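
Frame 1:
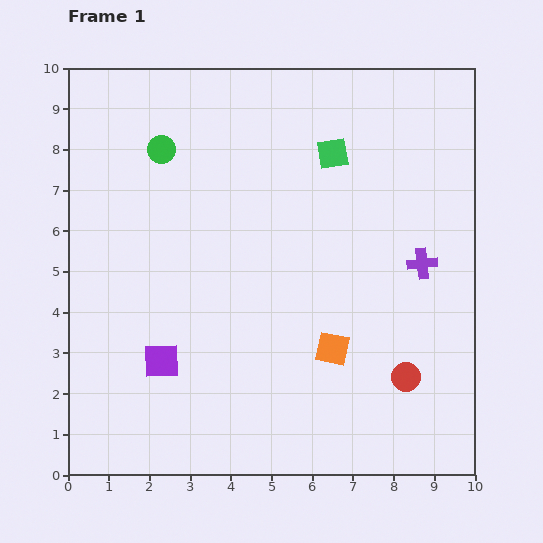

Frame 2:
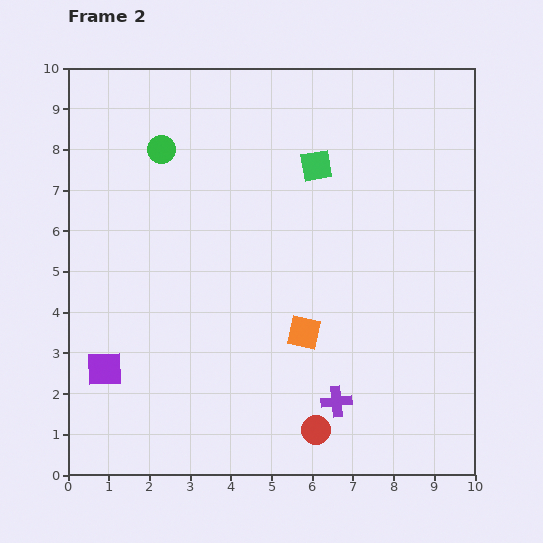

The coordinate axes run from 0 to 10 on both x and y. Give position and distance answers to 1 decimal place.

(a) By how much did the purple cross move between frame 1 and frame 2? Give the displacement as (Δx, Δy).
(-2.1, -3.4)

The purple cross was at (8.7, 5.2) in frame 1 and (6.6, 1.8) in frame 2.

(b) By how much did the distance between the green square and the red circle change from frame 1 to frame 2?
+0.7

Distance in frame 1: 5.8. Distance in frame 2: 6.5.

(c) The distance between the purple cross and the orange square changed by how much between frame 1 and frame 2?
-1.1

Distance in frame 1: 3.0. Distance in frame 2: 1.9.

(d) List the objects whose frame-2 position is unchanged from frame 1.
the green circle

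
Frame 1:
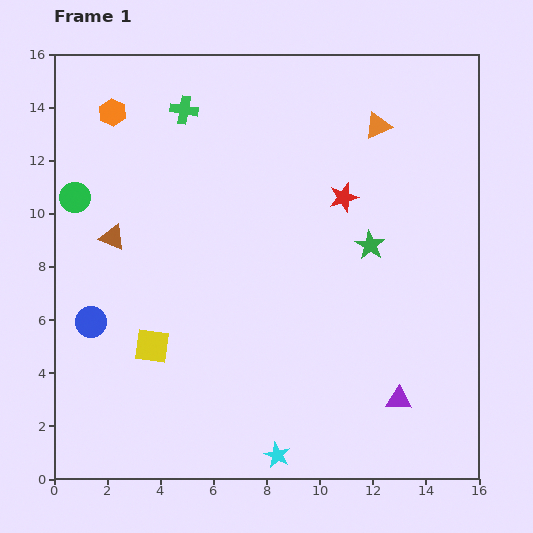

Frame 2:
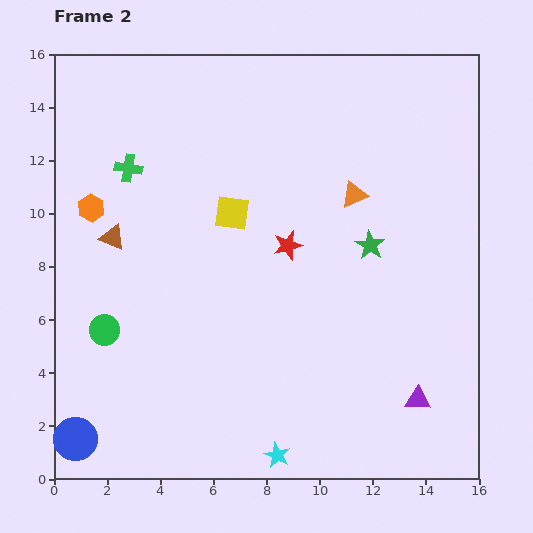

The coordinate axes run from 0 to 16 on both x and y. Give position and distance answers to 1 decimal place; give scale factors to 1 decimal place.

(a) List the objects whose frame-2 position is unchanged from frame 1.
the green star, the brown triangle, the cyan star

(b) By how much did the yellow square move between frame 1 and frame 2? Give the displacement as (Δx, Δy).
(3.0, 5.0)

The yellow square was at (3.7, 5.0) in frame 1 and (6.7, 10.0) in frame 2.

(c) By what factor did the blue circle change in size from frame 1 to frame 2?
1.4×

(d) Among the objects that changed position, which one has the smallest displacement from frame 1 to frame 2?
the purple triangle

(moved 0.7)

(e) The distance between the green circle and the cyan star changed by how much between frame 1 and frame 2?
-4.3

Distance in frame 1: 12.3. Distance in frame 2: 8.0.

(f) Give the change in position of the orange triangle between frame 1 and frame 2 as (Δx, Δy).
(-0.9, -2.6)

The orange triangle was at (12.2, 13.3) in frame 1 and (11.3, 10.7) in frame 2.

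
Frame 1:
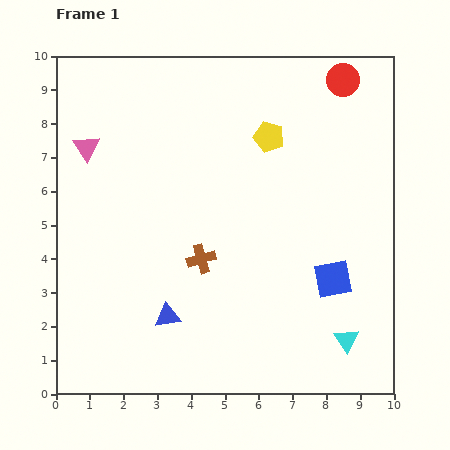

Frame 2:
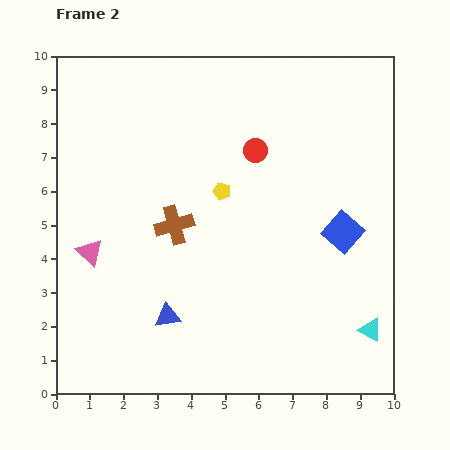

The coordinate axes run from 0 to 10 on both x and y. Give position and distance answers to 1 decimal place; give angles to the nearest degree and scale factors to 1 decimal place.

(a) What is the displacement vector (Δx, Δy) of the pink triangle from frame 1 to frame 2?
(0.1, -3.1)

The pink triangle was at (0.9, 7.3) in frame 1 and (1.0, 4.2) in frame 2.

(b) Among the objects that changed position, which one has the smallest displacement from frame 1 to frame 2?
the cyan triangle

(moved 0.8)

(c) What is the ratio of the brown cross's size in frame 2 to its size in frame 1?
1.4×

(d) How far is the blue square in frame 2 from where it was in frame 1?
1.4

The blue square moved from (8.2, 3.4) to (8.5, 4.8), a distance of √(0.3² + 1.4²) ≈ 1.4.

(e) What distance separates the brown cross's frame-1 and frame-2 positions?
1.3

The brown cross moved from (4.3, 4.0) to (3.5, 5.0), a distance of √(0.8² + 1.0²) ≈ 1.3.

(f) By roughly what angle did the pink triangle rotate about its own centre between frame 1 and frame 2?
16° counter-clockwise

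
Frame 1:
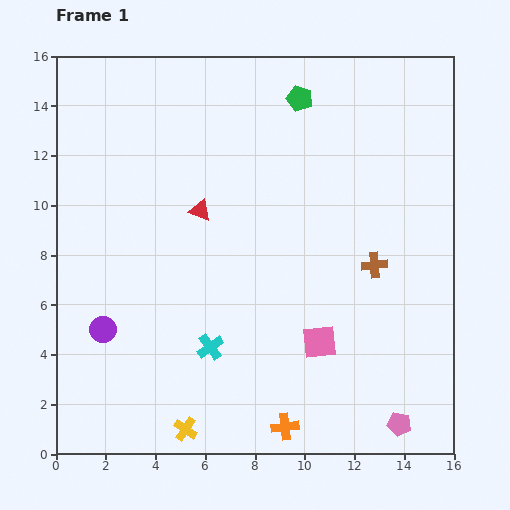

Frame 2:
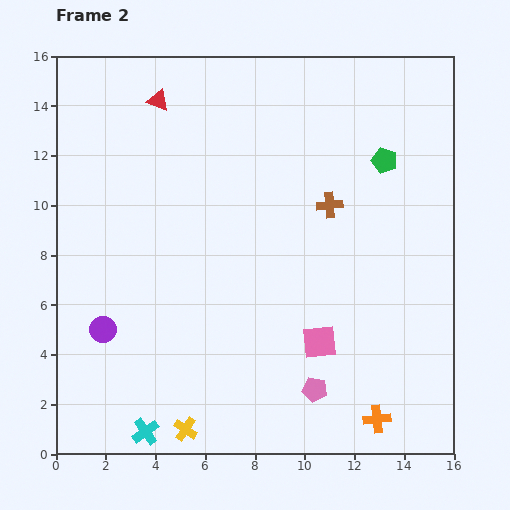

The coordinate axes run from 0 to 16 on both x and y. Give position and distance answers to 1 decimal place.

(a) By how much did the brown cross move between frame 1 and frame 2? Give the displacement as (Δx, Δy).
(-1.8, 2.4)

The brown cross was at (12.8, 7.6) in frame 1 and (11.0, 10.0) in frame 2.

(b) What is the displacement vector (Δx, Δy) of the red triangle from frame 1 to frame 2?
(-1.7, 4.4)

The red triangle was at (5.8, 9.8) in frame 1 and (4.1, 14.2) in frame 2.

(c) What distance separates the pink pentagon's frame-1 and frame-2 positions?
3.7

The pink pentagon moved from (13.8, 1.2) to (10.4, 2.6), a distance of √(3.4² + 1.4²) ≈ 3.7.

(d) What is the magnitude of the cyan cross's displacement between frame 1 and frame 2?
4.3

The cyan cross moved from (6.2, 4.3) to (3.6, 0.9), a distance of √(2.6² + 3.4²) ≈ 4.3.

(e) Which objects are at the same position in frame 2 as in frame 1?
the yellow cross, the pink square, the purple circle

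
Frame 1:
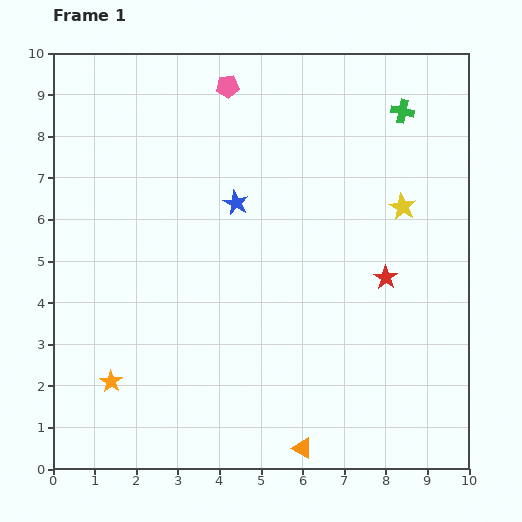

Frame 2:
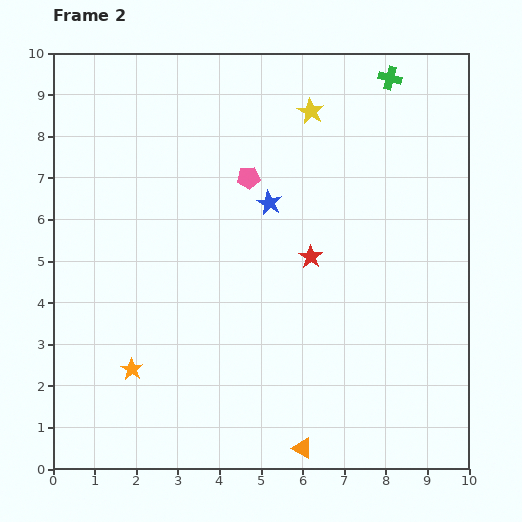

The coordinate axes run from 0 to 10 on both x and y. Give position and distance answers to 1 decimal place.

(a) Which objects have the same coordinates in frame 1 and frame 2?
the orange triangle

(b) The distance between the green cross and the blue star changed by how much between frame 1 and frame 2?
-0.4

Distance in frame 1: 4.6. Distance in frame 2: 4.2.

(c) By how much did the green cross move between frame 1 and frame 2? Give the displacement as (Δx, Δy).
(-0.3, 0.8)

The green cross was at (8.4, 8.6) in frame 1 and (8.1, 9.4) in frame 2.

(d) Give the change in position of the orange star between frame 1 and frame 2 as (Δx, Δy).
(0.5, 0.3)

The orange star was at (1.4, 2.1) in frame 1 and (1.9, 2.4) in frame 2.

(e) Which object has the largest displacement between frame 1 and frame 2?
the yellow star

(moved 3.2; next 2.3)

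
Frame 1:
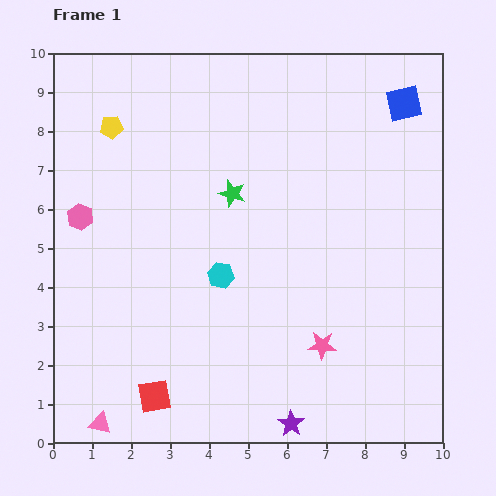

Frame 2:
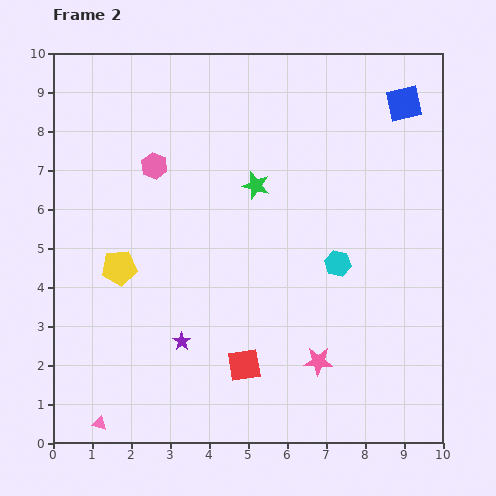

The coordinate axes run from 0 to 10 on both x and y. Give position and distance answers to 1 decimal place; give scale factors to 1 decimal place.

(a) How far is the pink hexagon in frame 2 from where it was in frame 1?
2.3

The pink hexagon moved from (0.7, 5.8) to (2.6, 7.1), a distance of √(1.9² + 1.3²) ≈ 2.3.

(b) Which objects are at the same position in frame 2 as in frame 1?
the blue square, the pink triangle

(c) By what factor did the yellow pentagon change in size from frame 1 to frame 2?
1.5×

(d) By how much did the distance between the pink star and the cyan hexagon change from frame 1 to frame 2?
-0.7

Distance in frame 1: 3.2. Distance in frame 2: 2.5.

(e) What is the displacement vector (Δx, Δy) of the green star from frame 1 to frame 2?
(0.6, 0.2)

The green star was at (4.6, 6.4) in frame 1 and (5.2, 6.6) in frame 2.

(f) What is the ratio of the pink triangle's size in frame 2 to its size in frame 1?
0.7×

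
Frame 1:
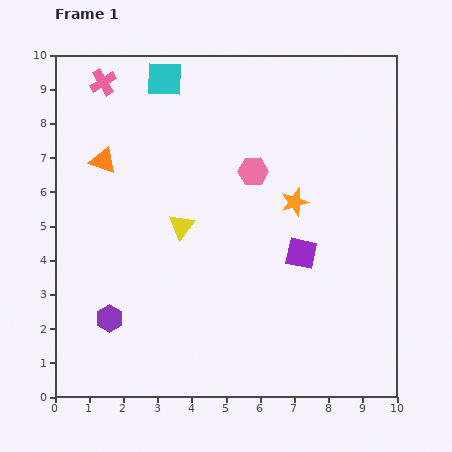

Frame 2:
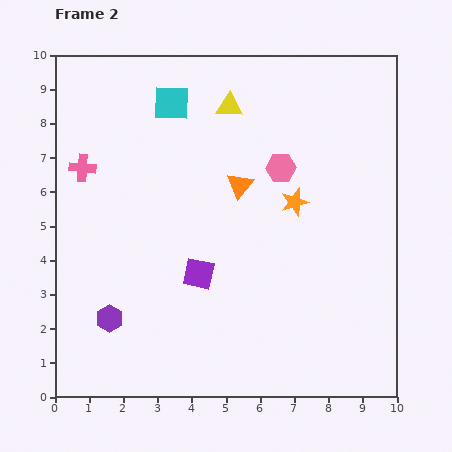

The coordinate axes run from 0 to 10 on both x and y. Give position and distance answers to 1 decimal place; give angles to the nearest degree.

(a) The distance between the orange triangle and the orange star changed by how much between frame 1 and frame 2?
-4.0

Distance in frame 1: 5.7. Distance in frame 2: 1.7.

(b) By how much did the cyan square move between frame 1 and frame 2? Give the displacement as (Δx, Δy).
(0.2, -0.7)

The cyan square was at (3.2, 9.3) in frame 1 and (3.4, 8.6) in frame 2.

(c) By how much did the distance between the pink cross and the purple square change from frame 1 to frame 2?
-3.1

Distance in frame 1: 7.7. Distance in frame 2: 4.6.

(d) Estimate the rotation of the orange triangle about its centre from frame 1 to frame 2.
49° clockwise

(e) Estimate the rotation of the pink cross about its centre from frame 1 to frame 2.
37° clockwise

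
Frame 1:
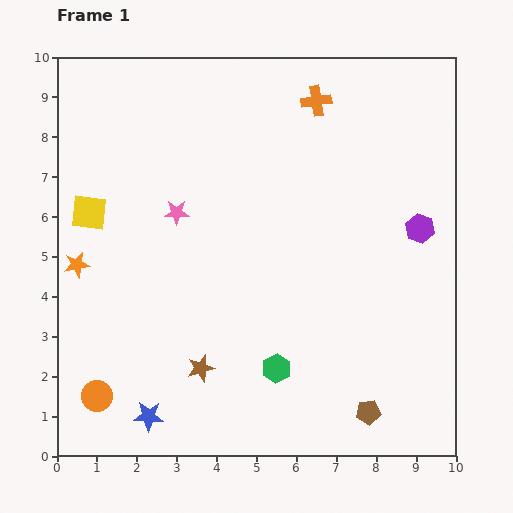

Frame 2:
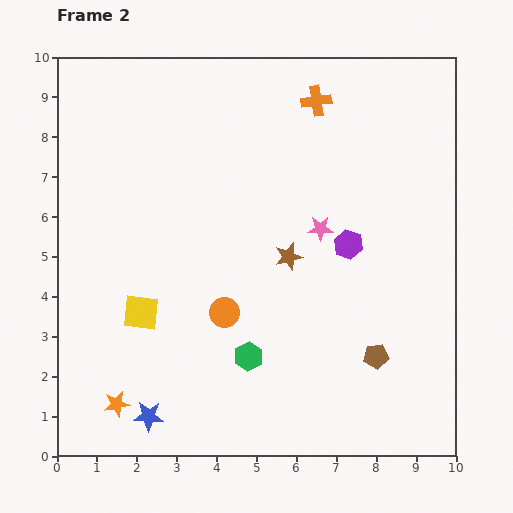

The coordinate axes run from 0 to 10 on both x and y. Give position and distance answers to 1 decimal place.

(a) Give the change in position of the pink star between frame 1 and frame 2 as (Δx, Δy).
(3.6, -0.4)

The pink star was at (3.0, 6.1) in frame 1 and (6.6, 5.7) in frame 2.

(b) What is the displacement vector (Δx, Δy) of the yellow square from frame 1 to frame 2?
(1.3, -2.5)

The yellow square was at (0.8, 6.1) in frame 1 and (2.1, 3.6) in frame 2.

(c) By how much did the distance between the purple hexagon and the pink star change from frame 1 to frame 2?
-5.3

Distance in frame 1: 6.1. Distance in frame 2: 0.8.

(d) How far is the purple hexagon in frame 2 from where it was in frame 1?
1.8

The purple hexagon moved from (9.1, 5.7) to (7.3, 5.3), a distance of √(1.8² + 0.4²) ≈ 1.8.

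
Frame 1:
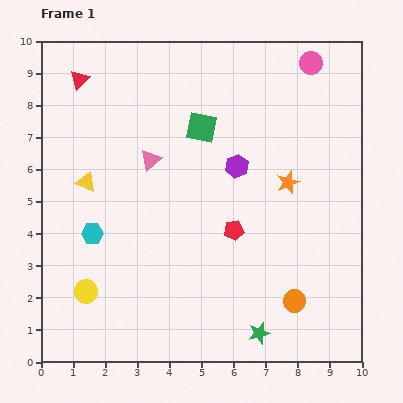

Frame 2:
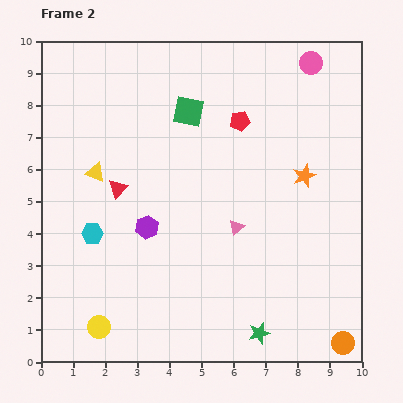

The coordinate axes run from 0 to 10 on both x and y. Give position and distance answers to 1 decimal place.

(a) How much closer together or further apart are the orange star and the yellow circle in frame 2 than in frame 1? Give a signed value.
+0.7

Distance in frame 1: 7.2. Distance in frame 2: 7.9.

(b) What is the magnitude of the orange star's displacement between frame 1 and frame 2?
0.5

The orange star moved from (7.7, 5.6) to (8.2, 5.8), a distance of √(0.5² + 0.2²) ≈ 0.5.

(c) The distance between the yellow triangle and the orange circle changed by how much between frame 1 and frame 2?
+1.8

Distance in frame 1: 7.5. Distance in frame 2: 9.3.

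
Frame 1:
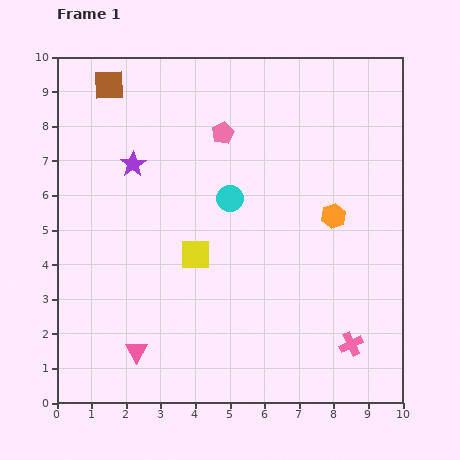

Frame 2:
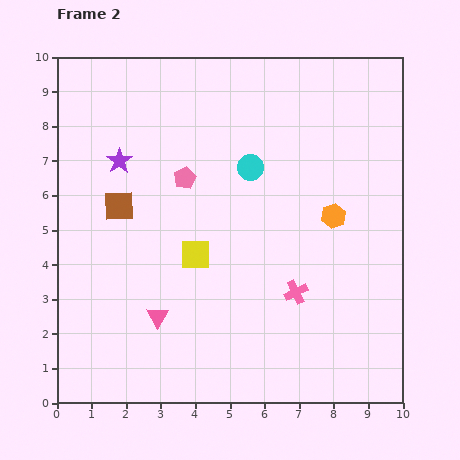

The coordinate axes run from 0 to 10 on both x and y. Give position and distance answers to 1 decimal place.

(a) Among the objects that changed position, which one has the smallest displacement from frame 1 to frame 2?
the purple star

(moved 0.4)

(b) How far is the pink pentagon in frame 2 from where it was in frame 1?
1.7

The pink pentagon moved from (4.8, 7.8) to (3.7, 6.5), a distance of √(1.1² + 1.3²) ≈ 1.7.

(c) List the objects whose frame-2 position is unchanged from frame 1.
the yellow square, the orange hexagon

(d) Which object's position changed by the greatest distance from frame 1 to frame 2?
the brown square

(moved 3.5; next 2.2)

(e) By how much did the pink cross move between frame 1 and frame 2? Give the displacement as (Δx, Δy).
(-1.6, 1.5)

The pink cross was at (8.5, 1.7) in frame 1 and (6.9, 3.2) in frame 2.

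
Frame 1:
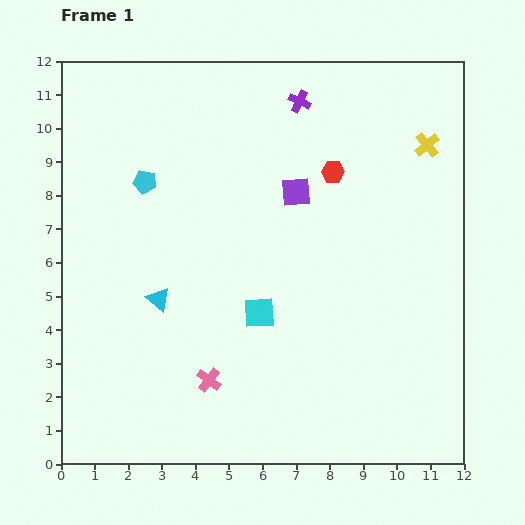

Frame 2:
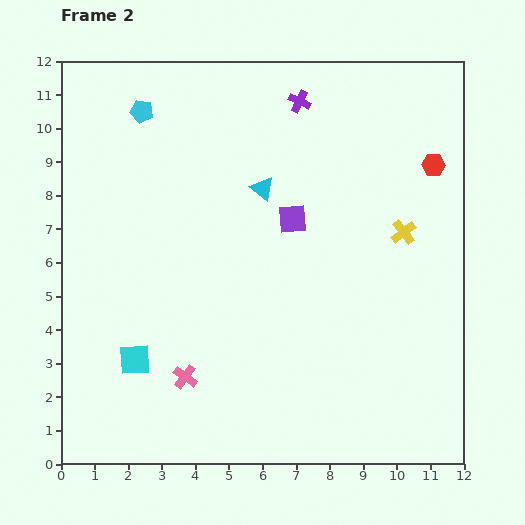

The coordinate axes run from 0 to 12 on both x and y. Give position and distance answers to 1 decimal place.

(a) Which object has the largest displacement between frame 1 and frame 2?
the cyan triangle

(moved 4.5; next 4.0)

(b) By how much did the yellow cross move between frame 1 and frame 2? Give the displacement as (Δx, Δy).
(-0.7, -2.6)

The yellow cross was at (10.9, 9.5) in frame 1 and (10.2, 6.9) in frame 2.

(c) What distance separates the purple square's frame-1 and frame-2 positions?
0.8

The purple square moved from (7.0, 8.1) to (6.9, 7.3), a distance of √(0.1² + 0.8²) ≈ 0.8.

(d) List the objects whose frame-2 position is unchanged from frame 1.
the purple cross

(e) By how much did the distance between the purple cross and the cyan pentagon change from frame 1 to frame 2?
-0.5

Distance in frame 1: 5.2. Distance in frame 2: 4.7.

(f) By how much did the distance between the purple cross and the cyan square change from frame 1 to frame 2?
+2.7

Distance in frame 1: 6.4. Distance in frame 2: 9.1.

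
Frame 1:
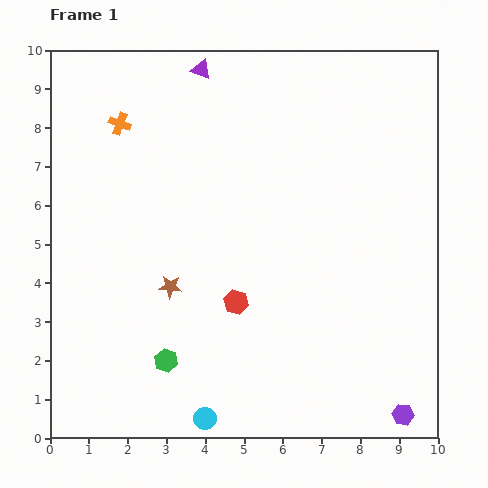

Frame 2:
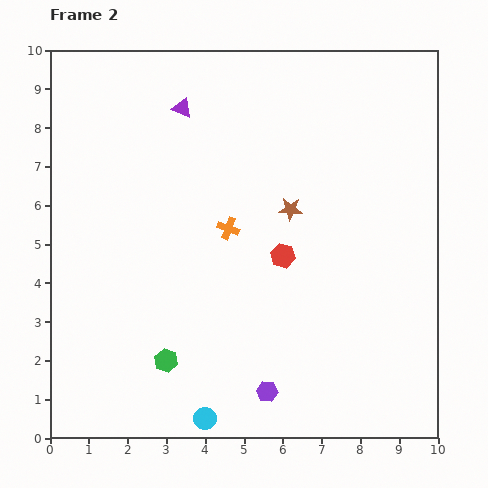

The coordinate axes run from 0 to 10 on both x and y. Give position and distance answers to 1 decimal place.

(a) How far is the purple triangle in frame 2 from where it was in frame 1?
1.1

The purple triangle moved from (3.9, 9.5) to (3.4, 8.5), a distance of √(0.5² + 1.0²) ≈ 1.1.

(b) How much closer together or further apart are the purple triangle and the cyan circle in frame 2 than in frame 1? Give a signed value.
-1.0

Distance in frame 1: 9.0. Distance in frame 2: 8.0.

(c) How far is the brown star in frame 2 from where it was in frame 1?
3.7

The brown star moved from (3.1, 3.9) to (6.2, 5.9), a distance of √(3.1² + 2.0²) ≈ 3.7.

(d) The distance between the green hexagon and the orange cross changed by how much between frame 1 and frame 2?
-2.4

Distance in frame 1: 6.2. Distance in frame 2: 3.8.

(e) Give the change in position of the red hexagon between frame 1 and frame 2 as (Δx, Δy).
(1.2, 1.2)

The red hexagon was at (4.8, 3.5) in frame 1 and (6.0, 4.7) in frame 2.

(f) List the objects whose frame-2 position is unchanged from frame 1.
the cyan circle, the green hexagon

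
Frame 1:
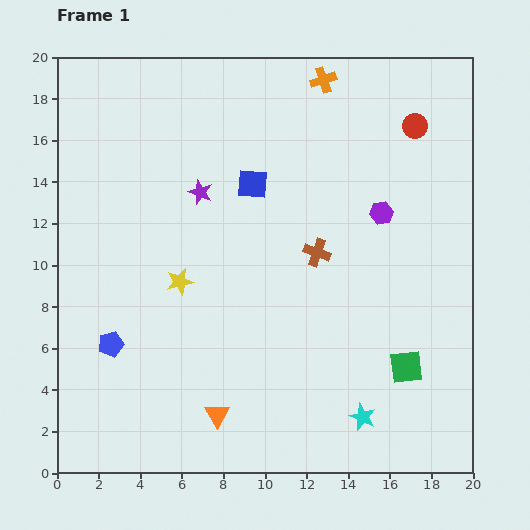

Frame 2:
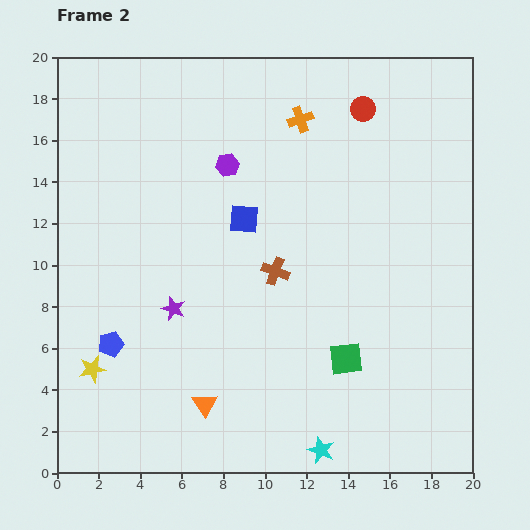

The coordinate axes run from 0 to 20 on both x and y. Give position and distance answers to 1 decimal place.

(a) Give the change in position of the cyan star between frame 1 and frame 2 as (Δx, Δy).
(-2.0, -1.6)

The cyan star was at (14.7, 2.7) in frame 1 and (12.7, 1.1) in frame 2.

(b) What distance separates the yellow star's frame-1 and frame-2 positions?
5.9

The yellow star moved from (5.9, 9.2) to (1.7, 5.0), a distance of √(4.2² + 4.2²) ≈ 5.9.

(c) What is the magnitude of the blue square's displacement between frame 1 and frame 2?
1.7

The blue square moved from (9.4, 13.9) to (9.0, 12.2), a distance of √(0.4² + 1.7²) ≈ 1.7.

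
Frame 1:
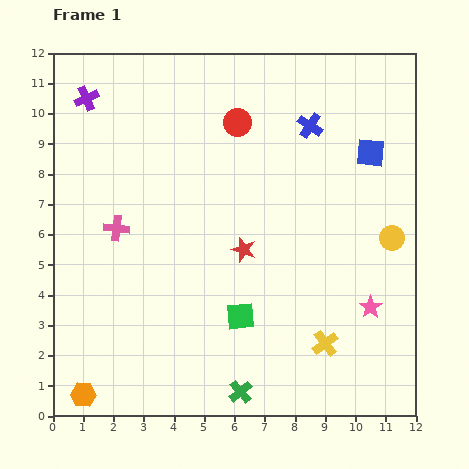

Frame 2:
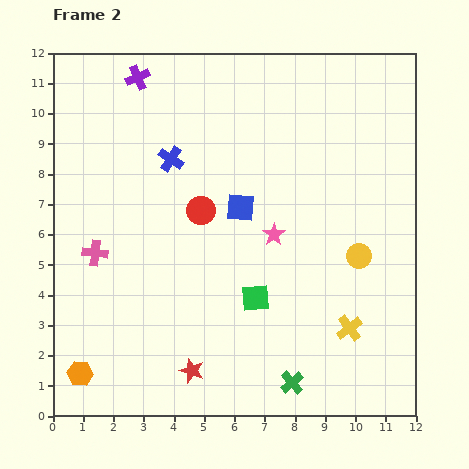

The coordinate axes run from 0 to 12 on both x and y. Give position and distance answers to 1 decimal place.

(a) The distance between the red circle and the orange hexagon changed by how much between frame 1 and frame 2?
-3.6

Distance in frame 1: 10.3. Distance in frame 2: 6.7.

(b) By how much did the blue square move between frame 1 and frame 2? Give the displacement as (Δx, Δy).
(-4.3, -1.8)

The blue square was at (10.5, 8.7) in frame 1 and (6.2, 6.9) in frame 2.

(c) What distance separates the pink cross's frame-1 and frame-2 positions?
1.1

The pink cross moved from (2.1, 6.2) to (1.4, 5.4), a distance of √(0.7² + 0.8²) ≈ 1.1.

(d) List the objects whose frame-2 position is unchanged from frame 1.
none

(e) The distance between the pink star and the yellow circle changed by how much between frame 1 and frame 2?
+0.5

Distance in frame 1: 2.4. Distance in frame 2: 2.9.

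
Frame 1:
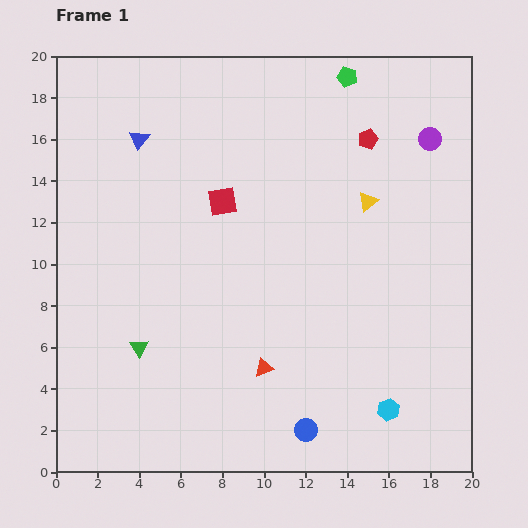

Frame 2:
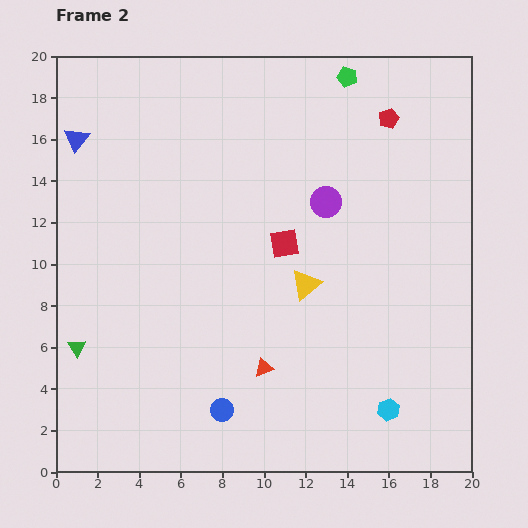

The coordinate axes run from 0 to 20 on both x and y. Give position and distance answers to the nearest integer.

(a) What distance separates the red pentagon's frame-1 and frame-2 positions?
1

The red pentagon moved from (15, 16) to (16, 17), a distance of √(1² + 1²) ≈ 1.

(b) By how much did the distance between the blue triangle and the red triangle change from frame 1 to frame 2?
+1

Distance in frame 1: 13. Distance in frame 2: 14.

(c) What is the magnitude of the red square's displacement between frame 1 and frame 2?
4

The red square moved from (8, 13) to (11, 11), a distance of √(3² + 2²) ≈ 4.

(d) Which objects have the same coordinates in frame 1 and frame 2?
the red triangle, the green pentagon, the cyan hexagon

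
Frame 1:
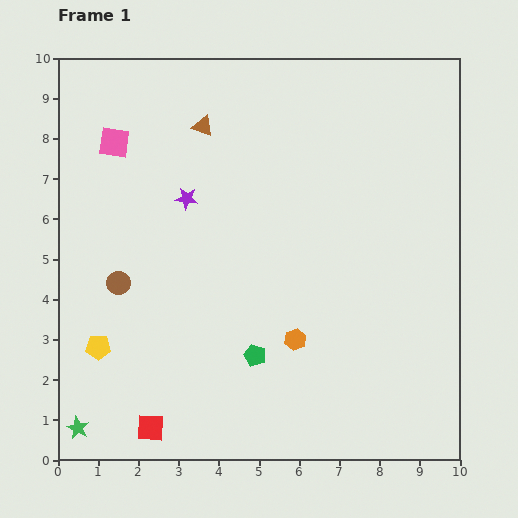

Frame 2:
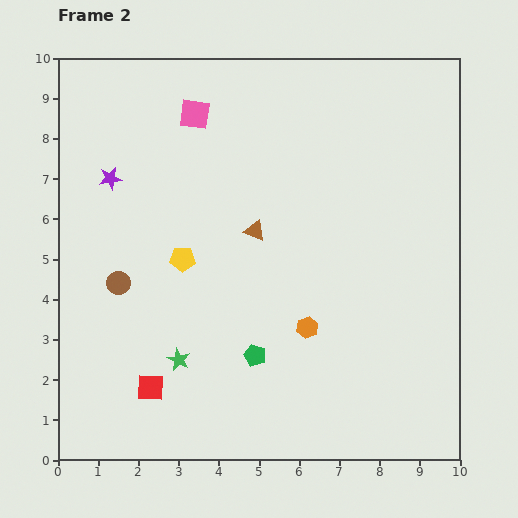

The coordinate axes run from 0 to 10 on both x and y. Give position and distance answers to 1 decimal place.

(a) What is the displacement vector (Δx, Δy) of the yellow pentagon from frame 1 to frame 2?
(2.1, 2.2)

The yellow pentagon was at (1.0, 2.8) in frame 1 and (3.1, 5.0) in frame 2.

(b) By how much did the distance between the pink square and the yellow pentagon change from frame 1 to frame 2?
-1.5

Distance in frame 1: 5.1. Distance in frame 2: 3.6.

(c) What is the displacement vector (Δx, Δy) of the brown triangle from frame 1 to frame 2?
(1.3, -2.6)

The brown triangle was at (3.6, 8.3) in frame 1 and (4.9, 5.7) in frame 2.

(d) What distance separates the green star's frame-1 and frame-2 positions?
3.0

The green star moved from (0.5, 0.8) to (3.0, 2.5), a distance of √(2.5² + 1.7²) ≈ 3.0.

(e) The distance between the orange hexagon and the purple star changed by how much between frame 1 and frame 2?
+1.7

Distance in frame 1: 4.4. Distance in frame 2: 6.1.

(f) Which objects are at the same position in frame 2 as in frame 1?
the brown circle, the green pentagon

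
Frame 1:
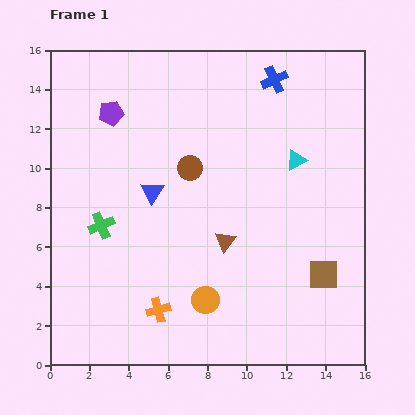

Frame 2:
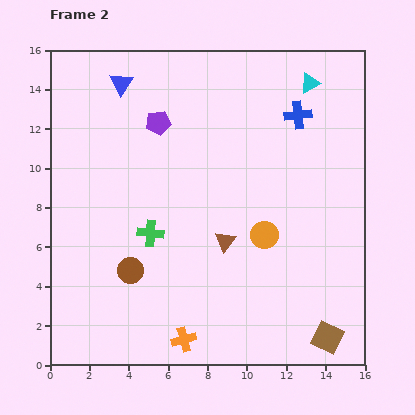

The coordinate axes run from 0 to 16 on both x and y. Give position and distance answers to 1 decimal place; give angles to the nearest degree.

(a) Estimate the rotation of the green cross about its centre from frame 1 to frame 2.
27° clockwise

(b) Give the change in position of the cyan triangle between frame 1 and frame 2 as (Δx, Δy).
(0.7, 3.9)

The cyan triangle was at (12.5, 10.4) in frame 1 and (13.2, 14.3) in frame 2.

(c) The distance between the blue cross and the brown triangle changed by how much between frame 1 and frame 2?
-1.2

Distance in frame 1: 8.6. Distance in frame 2: 7.4.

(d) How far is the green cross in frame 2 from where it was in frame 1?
2.5

The green cross moved from (2.6, 7.1) to (5.1, 6.7), a distance of √(2.5² + 0.4²) ≈ 2.5.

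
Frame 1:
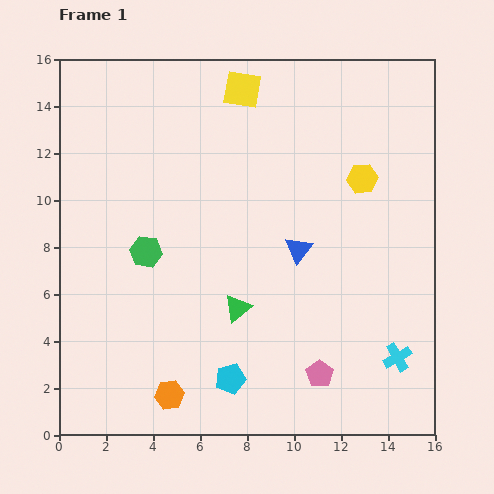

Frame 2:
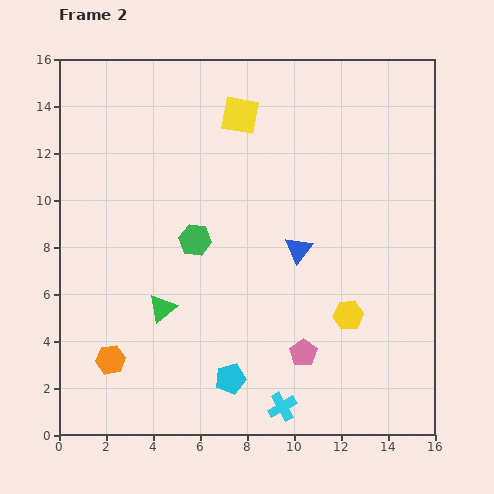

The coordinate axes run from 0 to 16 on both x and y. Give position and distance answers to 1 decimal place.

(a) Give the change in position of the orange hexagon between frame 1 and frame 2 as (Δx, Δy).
(-2.5, 1.5)

The orange hexagon was at (4.7, 1.7) in frame 1 and (2.2, 3.2) in frame 2.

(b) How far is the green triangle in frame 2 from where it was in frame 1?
3.2

The green triangle moved from (7.6, 5.4) to (4.4, 5.4), a distance of √(3.2² + 0.0²) ≈ 3.2.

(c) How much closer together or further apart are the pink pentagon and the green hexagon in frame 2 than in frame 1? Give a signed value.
-2.4

Distance in frame 1: 9.0. Distance in frame 2: 6.6.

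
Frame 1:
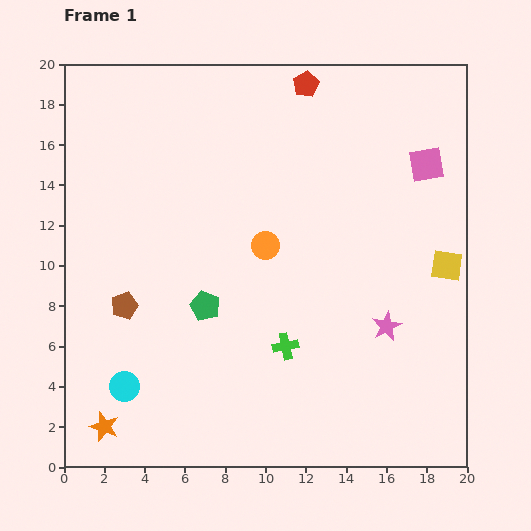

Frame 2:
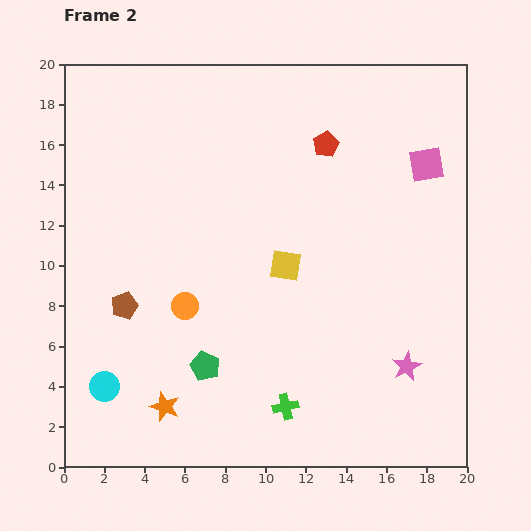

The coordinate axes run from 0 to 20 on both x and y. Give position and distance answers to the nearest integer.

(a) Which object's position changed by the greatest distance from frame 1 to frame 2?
the yellow square

(moved 8; next 5)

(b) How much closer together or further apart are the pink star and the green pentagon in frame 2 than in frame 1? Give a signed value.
+1

Distance in frame 1: 9. Distance in frame 2: 10.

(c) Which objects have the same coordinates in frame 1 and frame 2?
the brown pentagon, the pink square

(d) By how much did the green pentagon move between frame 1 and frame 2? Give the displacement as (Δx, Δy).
(0, -3)

The green pentagon was at (7, 8) in frame 1 and (7, 5) in frame 2.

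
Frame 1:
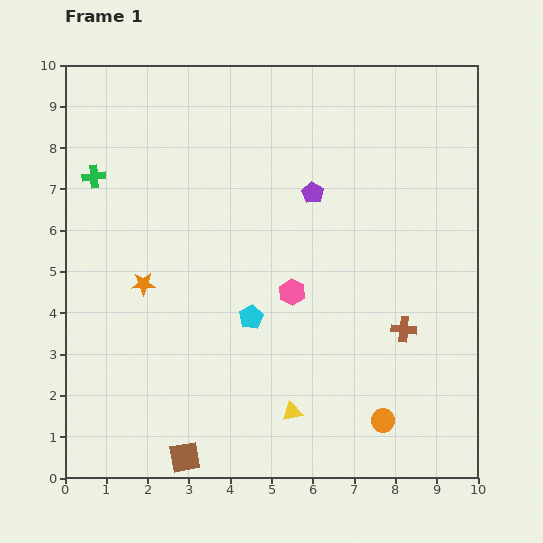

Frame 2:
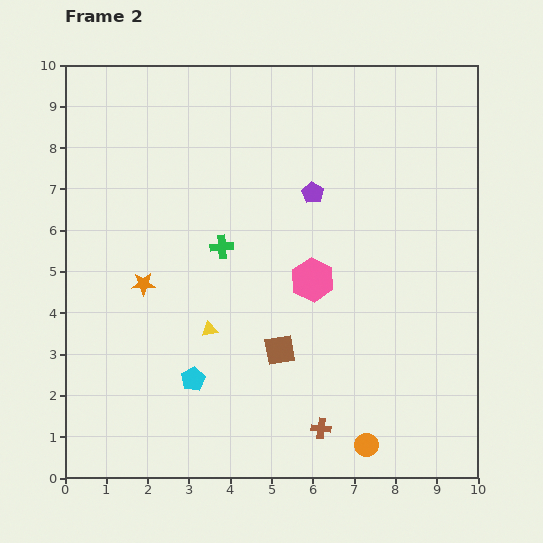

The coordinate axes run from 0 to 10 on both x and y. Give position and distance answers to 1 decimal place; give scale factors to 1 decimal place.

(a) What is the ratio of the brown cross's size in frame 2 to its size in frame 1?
0.8×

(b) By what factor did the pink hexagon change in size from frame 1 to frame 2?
1.6×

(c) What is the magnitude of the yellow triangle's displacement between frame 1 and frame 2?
2.8

The yellow triangle moved from (5.5, 1.6) to (3.5, 3.6), a distance of √(2.0² + 2.0²) ≈ 2.8.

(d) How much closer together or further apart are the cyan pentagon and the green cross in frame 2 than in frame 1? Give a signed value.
-1.8

Distance in frame 1: 5.1. Distance in frame 2: 3.3.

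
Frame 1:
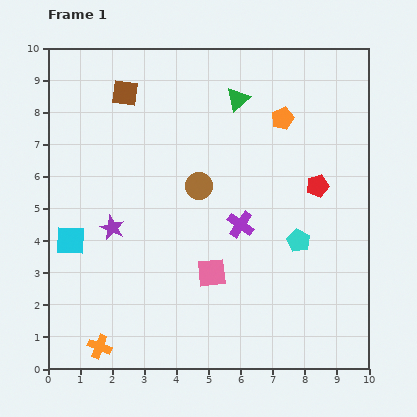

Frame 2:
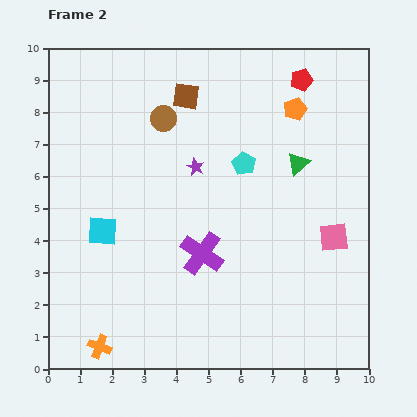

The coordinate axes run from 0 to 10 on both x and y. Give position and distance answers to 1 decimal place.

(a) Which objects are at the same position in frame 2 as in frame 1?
the orange cross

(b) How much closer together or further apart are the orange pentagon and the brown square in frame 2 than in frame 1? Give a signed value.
-1.6

Distance in frame 1: 5.0. Distance in frame 2: 3.4.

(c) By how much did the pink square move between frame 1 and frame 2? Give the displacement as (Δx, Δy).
(3.8, 1.1)

The pink square was at (5.1, 3.0) in frame 1 and (8.9, 4.1) in frame 2.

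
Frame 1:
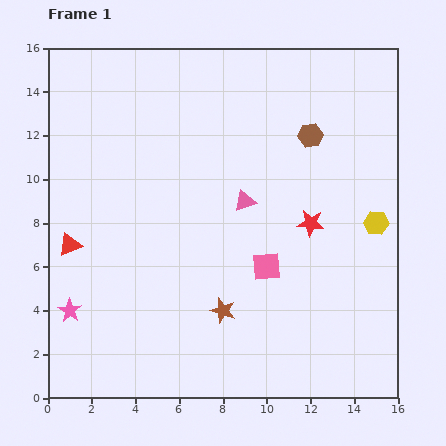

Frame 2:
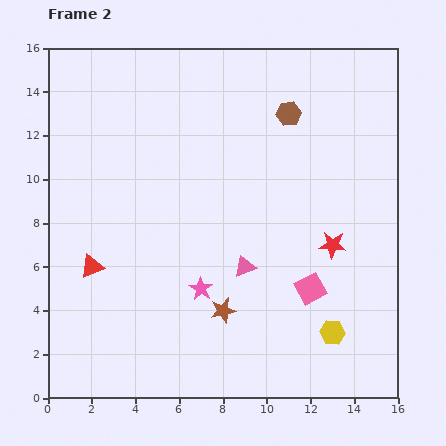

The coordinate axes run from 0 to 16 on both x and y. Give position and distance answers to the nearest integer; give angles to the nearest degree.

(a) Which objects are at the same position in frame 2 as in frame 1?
the brown star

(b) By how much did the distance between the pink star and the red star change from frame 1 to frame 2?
-6

Distance in frame 1: 12. Distance in frame 2: 6.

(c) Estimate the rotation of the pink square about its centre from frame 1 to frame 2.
23° counter-clockwise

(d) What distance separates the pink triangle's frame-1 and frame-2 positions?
3

The pink triangle moved from (9, 9) to (9, 6), a distance of √(0² + 3²) ≈ 3.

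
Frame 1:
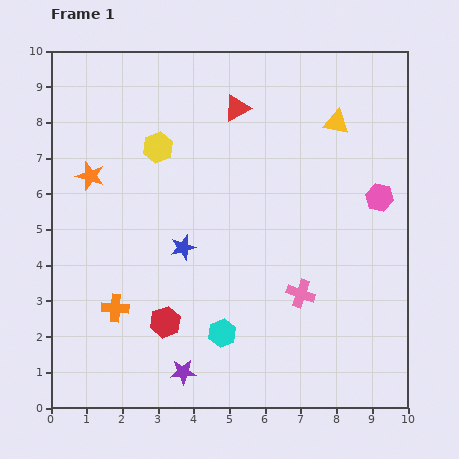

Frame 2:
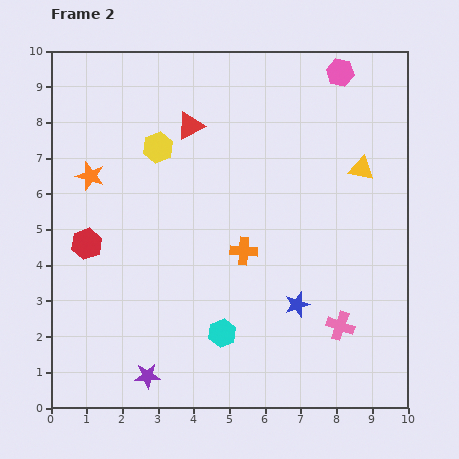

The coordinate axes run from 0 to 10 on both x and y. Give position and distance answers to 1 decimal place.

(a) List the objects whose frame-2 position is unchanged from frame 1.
the orange star, the cyan hexagon, the yellow hexagon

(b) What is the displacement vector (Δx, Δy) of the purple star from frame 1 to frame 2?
(-1.0, -0.1)

The purple star was at (3.7, 1.0) in frame 1 and (2.7, 0.9) in frame 2.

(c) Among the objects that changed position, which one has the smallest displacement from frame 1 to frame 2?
the purple star

(moved 1.0)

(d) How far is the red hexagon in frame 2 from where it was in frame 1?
3.1

The red hexagon moved from (3.2, 2.4) to (1.0, 4.6), a distance of √(2.2² + 2.2²) ≈ 3.1.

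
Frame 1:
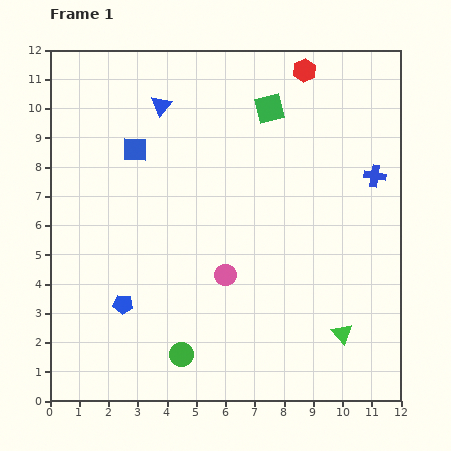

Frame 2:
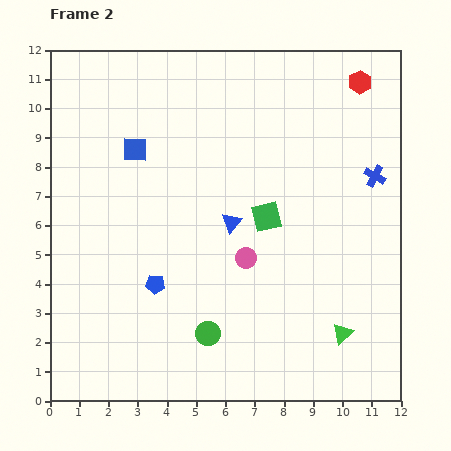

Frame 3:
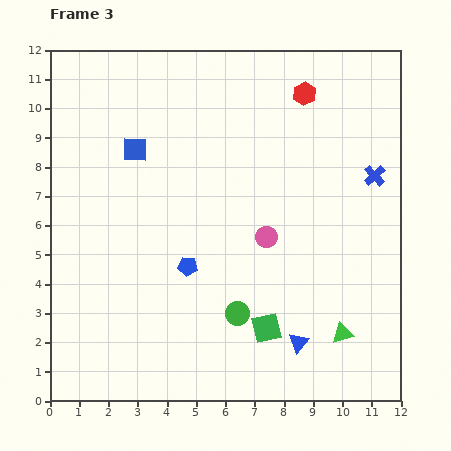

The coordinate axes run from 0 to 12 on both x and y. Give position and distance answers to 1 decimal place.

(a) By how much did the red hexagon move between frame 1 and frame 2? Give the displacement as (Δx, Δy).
(1.9, -0.4)

The red hexagon was at (8.7, 11.3) in frame 1 and (10.6, 10.9) in frame 2.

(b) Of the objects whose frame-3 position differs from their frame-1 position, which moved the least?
the red hexagon

(moved 0.8)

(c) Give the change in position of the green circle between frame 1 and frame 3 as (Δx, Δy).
(1.9, 1.4)

The green circle was at (4.5, 1.6) in frame 1 and (6.4, 3.0) in frame 3.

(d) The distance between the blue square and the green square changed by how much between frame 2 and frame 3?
+2.5

Distance in frame 2: 5.1. Distance in frame 3: 7.6.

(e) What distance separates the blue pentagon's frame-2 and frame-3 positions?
1.3

The blue pentagon moved from (3.6, 4.0) to (4.7, 4.6), a distance of √(1.1² + 0.6²) ≈ 1.3.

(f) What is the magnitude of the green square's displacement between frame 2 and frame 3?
3.8

The green square moved from (7.4, 6.3) to (7.4, 2.5), a distance of √(0.0² + 3.8²) ≈ 3.8.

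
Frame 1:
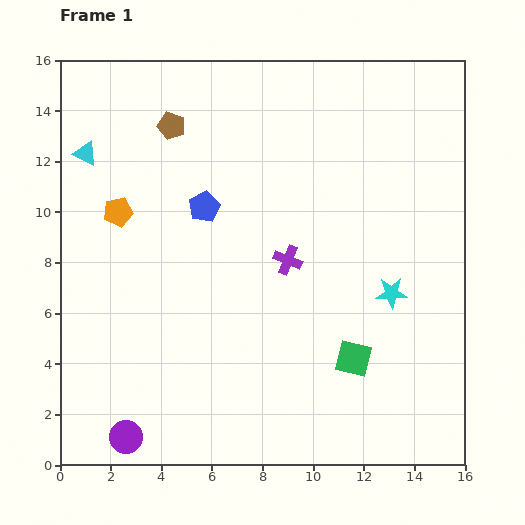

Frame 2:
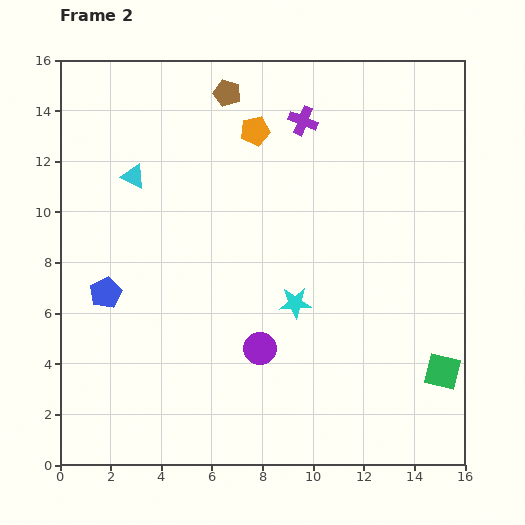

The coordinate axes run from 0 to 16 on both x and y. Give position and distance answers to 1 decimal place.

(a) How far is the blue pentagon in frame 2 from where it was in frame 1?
5.2

The blue pentagon moved from (5.7, 10.2) to (1.8, 6.8), a distance of √(3.9² + 3.4²) ≈ 5.2.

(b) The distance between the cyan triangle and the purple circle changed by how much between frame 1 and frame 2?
-2.9

Distance in frame 1: 11.3. Distance in frame 2: 8.4.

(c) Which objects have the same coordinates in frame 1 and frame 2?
none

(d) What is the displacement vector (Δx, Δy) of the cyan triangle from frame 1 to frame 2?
(1.9, -0.9)

The cyan triangle was at (1.0, 12.3) in frame 1 and (2.9, 11.4) in frame 2.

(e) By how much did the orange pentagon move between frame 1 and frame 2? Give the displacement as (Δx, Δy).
(5.4, 3.2)

The orange pentagon was at (2.3, 10.0) in frame 1 and (7.7, 13.2) in frame 2.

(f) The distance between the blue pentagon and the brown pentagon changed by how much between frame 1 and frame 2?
+5.7

Distance in frame 1: 3.5. Distance in frame 2: 9.2.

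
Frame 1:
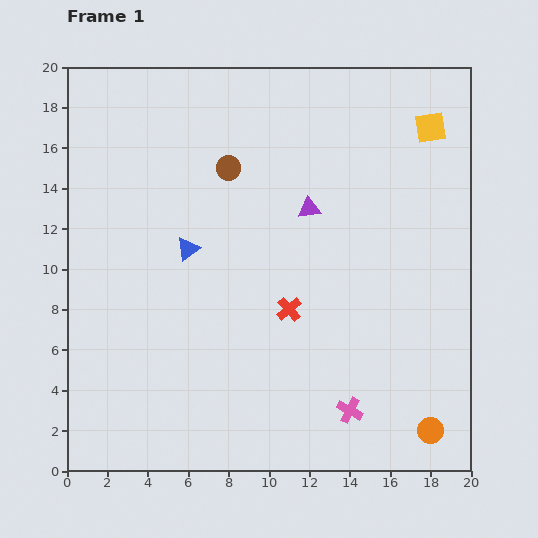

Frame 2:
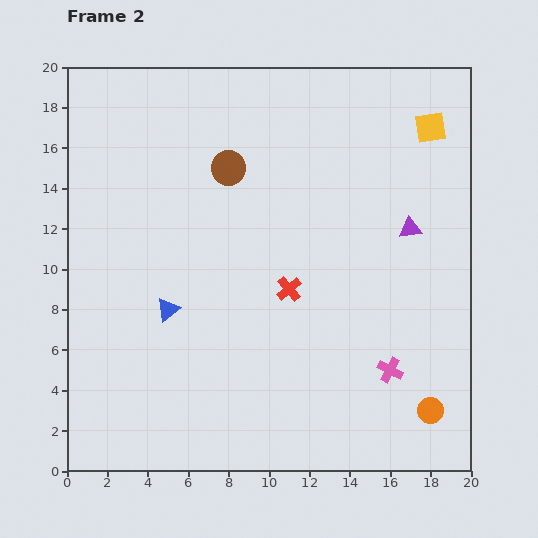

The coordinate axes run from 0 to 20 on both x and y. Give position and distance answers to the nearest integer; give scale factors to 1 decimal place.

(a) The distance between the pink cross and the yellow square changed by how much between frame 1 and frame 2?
-3

Distance in frame 1: 15. Distance in frame 2: 12.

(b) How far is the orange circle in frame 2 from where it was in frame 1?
1

The orange circle moved from (18, 2) to (18, 3), a distance of √(0² + 1²) ≈ 1.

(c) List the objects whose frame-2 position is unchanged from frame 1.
the brown circle, the yellow square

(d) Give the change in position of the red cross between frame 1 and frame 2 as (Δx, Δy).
(0, 1)

The red cross was at (11, 8) in frame 1 and (11, 9) in frame 2.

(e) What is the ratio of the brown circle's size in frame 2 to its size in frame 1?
1.4×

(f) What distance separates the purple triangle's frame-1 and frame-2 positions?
5

The purple triangle moved from (12, 13) to (17, 12), a distance of √(5² + 1²) ≈ 5.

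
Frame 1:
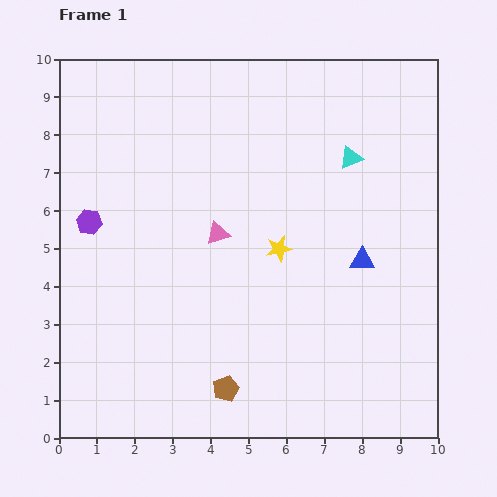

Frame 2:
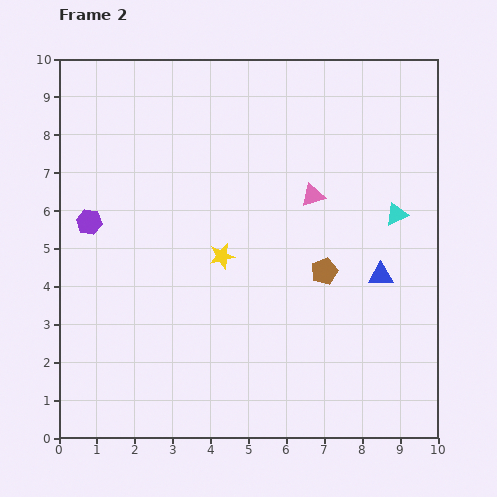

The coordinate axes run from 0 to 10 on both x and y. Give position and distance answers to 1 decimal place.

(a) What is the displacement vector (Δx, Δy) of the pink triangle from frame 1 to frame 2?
(2.5, 1.0)

The pink triangle was at (4.2, 5.4) in frame 1 and (6.7, 6.4) in frame 2.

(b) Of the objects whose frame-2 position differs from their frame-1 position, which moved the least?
the blue triangle

(moved 0.6)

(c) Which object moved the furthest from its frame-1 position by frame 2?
the brown pentagon

(moved 4.0; next 2.7)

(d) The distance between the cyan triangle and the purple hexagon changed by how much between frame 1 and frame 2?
+1.0

Distance in frame 1: 7.1. Distance in frame 2: 8.1.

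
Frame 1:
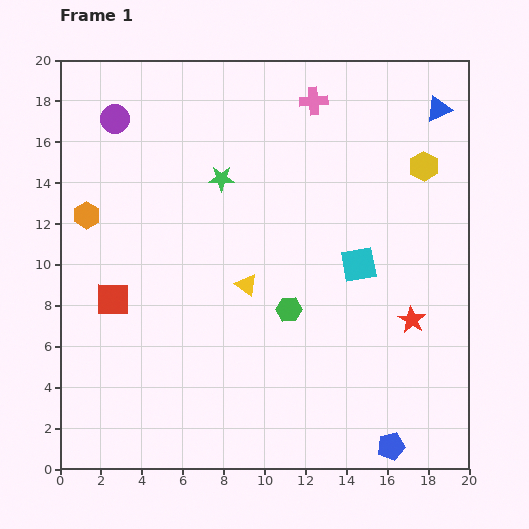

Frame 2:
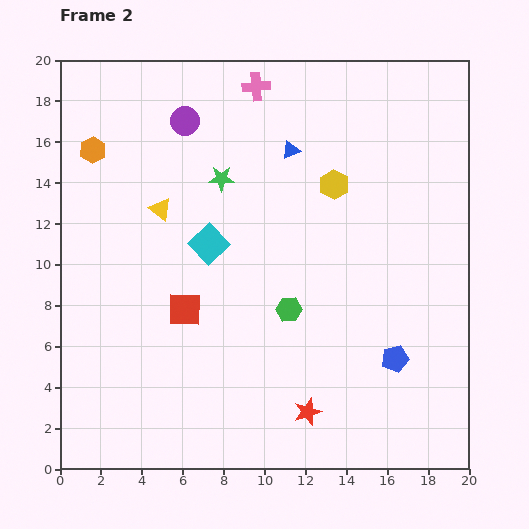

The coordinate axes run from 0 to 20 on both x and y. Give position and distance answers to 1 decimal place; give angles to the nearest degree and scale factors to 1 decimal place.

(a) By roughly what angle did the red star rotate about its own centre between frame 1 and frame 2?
22° clockwise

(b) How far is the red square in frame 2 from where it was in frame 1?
3.5

The red square moved from (2.6, 8.3) to (6.1, 7.8), a distance of √(3.5² + 0.5²) ≈ 3.5.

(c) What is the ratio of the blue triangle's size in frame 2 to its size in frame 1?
0.7×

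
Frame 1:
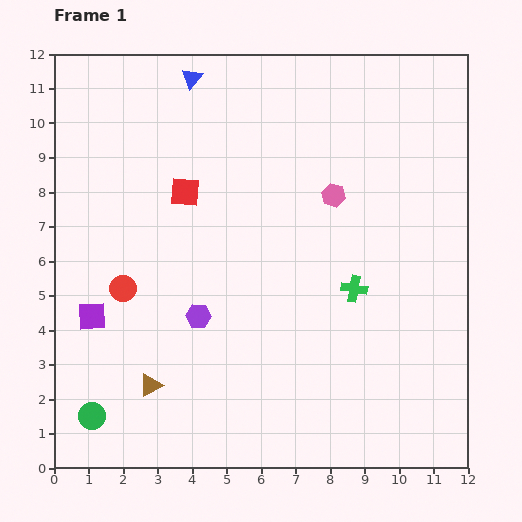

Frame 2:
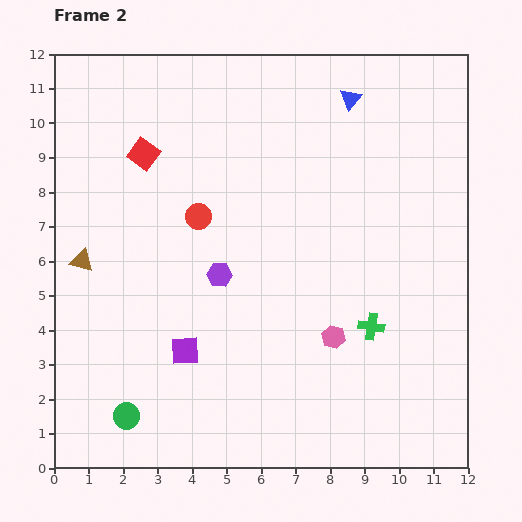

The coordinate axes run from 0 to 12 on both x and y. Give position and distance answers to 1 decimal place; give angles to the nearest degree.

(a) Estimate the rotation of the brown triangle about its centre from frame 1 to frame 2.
45° clockwise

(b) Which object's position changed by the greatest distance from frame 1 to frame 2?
the blue triangle

(moved 4.6; next 4.1)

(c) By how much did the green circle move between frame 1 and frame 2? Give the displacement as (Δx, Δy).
(1.0, 0.0)

The green circle was at (1.1, 1.5) in frame 1 and (2.1, 1.5) in frame 2.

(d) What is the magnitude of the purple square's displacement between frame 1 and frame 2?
2.9

The purple square moved from (1.1, 4.4) to (3.8, 3.4), a distance of √(2.7² + 1.0²) ≈ 2.9.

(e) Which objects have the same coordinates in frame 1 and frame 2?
none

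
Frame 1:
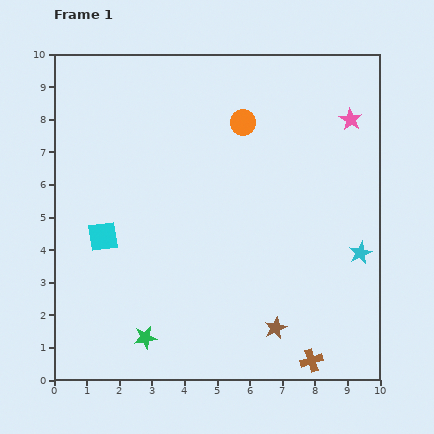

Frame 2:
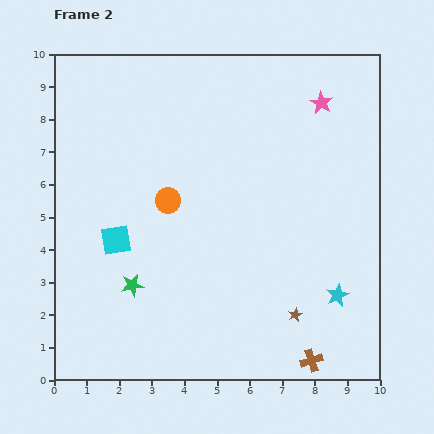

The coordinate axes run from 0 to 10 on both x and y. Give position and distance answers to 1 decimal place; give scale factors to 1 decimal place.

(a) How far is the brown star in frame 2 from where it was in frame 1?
0.7

The brown star moved from (6.8, 1.6) to (7.4, 2.0), a distance of √(0.6² + 0.4²) ≈ 0.7.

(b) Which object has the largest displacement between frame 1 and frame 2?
the orange circle

(moved 3.3; next 1.6)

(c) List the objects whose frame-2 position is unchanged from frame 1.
the brown cross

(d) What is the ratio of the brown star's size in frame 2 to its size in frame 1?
0.6×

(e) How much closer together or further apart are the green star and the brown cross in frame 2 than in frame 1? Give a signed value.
+0.9

Distance in frame 1: 5.1. Distance in frame 2: 6.0.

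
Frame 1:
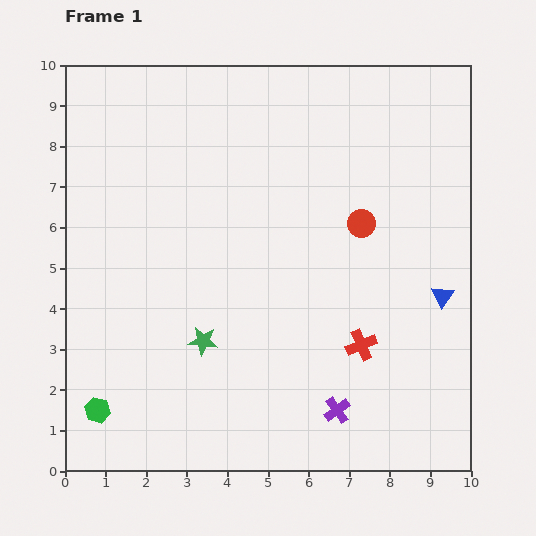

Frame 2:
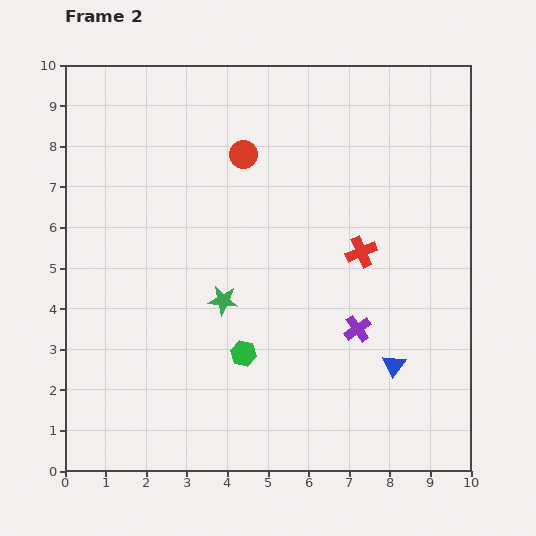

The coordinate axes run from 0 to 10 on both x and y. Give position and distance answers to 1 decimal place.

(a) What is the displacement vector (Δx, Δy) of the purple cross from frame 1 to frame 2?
(0.5, 2.0)

The purple cross was at (6.7, 1.5) in frame 1 and (7.2, 3.5) in frame 2.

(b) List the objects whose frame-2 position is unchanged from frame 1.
none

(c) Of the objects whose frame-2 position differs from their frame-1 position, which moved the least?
the green star

(moved 1.1)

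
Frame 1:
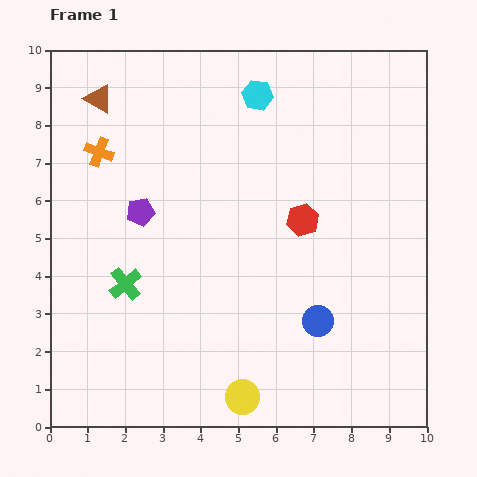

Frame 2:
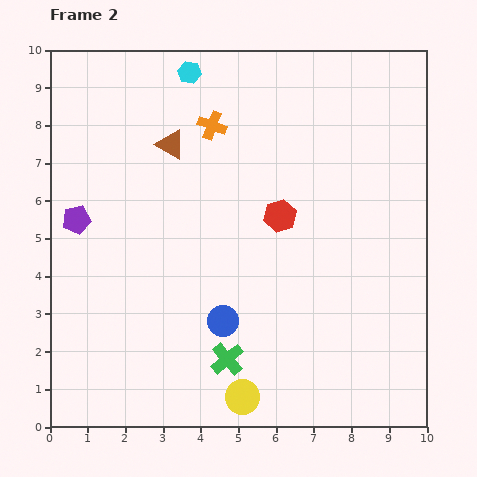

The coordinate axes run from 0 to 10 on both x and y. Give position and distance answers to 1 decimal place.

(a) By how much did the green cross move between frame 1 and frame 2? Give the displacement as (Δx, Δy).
(2.7, -2.0)

The green cross was at (2.0, 3.8) in frame 1 and (4.7, 1.8) in frame 2.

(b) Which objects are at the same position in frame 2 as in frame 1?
the yellow circle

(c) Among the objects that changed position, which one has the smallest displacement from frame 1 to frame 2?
the red hexagon

(moved 0.6)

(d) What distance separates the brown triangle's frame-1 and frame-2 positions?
2.2

The brown triangle moved from (1.3, 8.7) to (3.2, 7.5), a distance of √(1.9² + 1.2²) ≈ 2.2.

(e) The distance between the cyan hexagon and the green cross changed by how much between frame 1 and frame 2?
+1.6

Distance in frame 1: 6.1. Distance in frame 2: 7.7.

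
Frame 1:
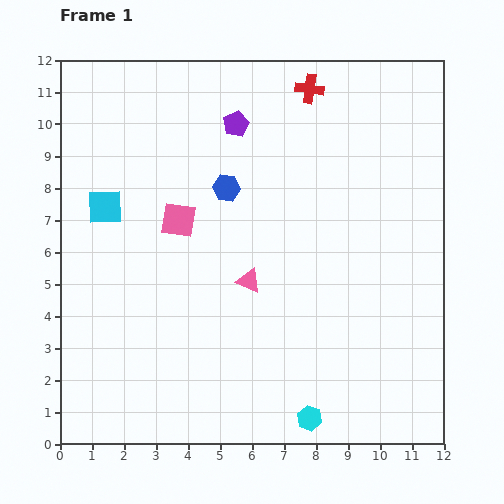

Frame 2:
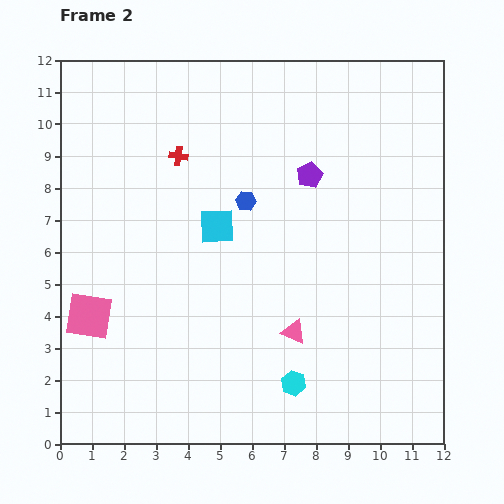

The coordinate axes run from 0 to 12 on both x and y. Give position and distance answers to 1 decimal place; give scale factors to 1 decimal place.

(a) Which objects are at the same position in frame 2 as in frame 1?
none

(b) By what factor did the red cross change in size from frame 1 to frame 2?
0.6×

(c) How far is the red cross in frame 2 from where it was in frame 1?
4.6

The red cross moved from (7.8, 11.1) to (3.7, 9.0), a distance of √(4.1² + 2.1²) ≈ 4.6.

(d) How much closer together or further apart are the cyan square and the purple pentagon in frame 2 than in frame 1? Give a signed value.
-1.6

Distance in frame 1: 4.9. Distance in frame 2: 3.3.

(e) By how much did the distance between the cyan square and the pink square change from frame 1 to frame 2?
+2.6

Distance in frame 1: 2.3. Distance in frame 2: 4.9.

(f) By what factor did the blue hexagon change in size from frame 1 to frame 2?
0.7×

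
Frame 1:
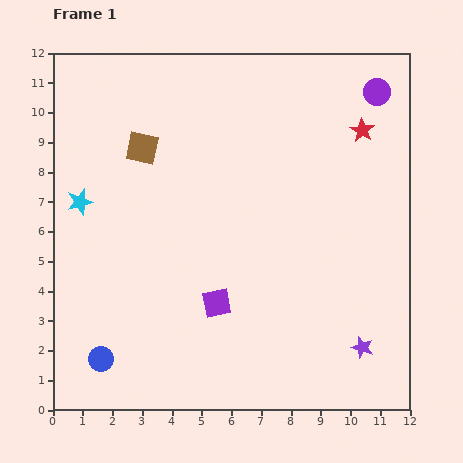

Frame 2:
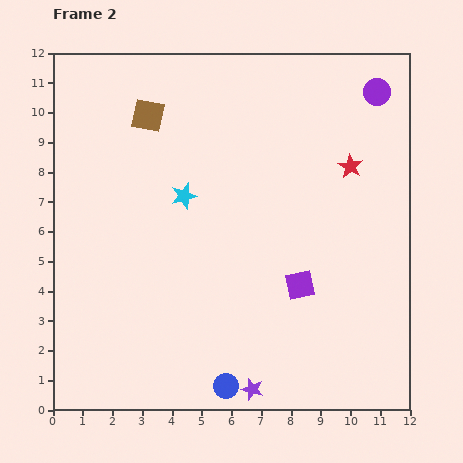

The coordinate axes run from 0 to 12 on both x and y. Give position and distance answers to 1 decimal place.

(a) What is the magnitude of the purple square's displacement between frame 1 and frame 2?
2.9

The purple square moved from (5.5, 3.6) to (8.3, 4.2), a distance of √(2.8² + 0.6²) ≈ 2.9.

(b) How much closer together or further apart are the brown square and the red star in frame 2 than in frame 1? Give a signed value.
-0.4

Distance in frame 1: 7.4. Distance in frame 2: 7.0.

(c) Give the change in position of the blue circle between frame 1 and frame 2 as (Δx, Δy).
(4.2, -0.9)

The blue circle was at (1.6, 1.7) in frame 1 and (5.8, 0.8) in frame 2.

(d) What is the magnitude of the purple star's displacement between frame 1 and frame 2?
4.0

The purple star moved from (10.4, 2.1) to (6.7, 0.7), a distance of √(3.7² + 1.4²) ≈ 4.0.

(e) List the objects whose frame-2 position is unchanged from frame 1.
the purple circle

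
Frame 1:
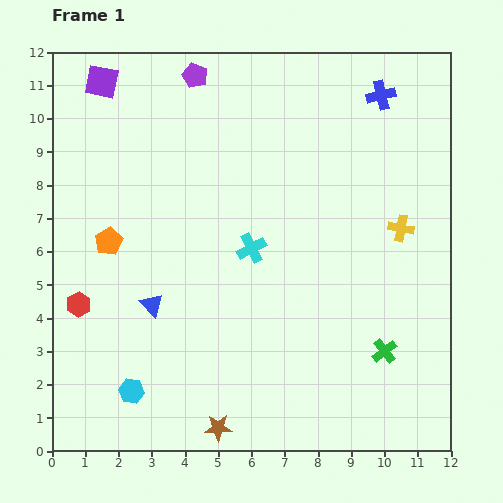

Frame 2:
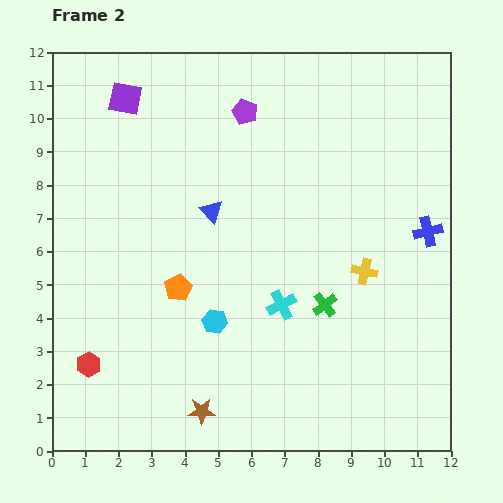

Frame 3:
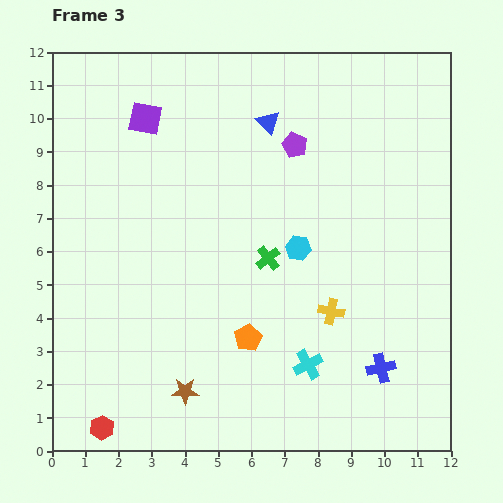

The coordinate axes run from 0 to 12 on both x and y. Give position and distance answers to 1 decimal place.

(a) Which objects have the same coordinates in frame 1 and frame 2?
none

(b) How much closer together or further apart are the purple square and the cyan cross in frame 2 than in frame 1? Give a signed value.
+1.1

Distance in frame 1: 6.7. Distance in frame 2: 7.8.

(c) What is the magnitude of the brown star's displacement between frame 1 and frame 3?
1.5

The brown star moved from (5.0, 0.7) to (4.0, 1.8), a distance of √(1.0² + 1.1²) ≈ 1.5.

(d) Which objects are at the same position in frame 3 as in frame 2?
none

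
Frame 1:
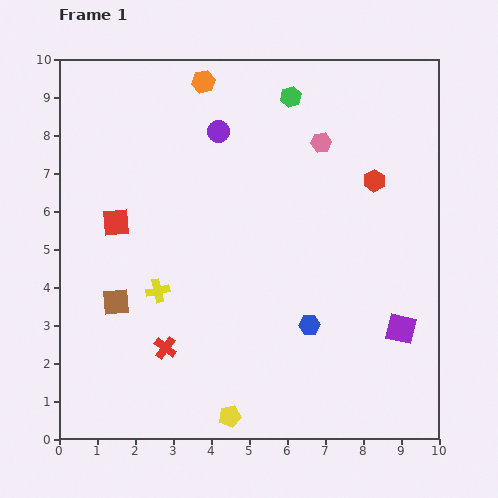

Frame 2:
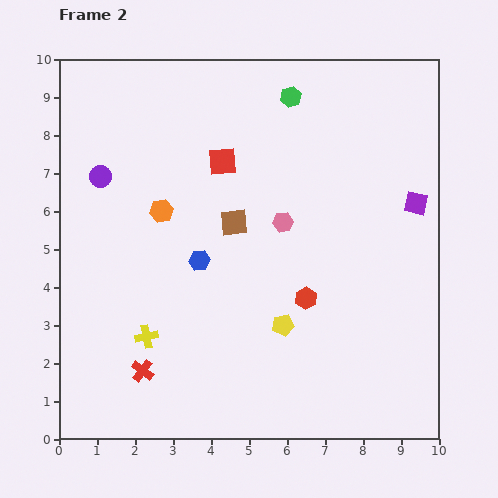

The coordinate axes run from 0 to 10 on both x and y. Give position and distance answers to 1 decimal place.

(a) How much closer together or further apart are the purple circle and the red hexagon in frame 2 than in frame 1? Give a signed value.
+2.0

Distance in frame 1: 4.3. Distance in frame 2: 6.3.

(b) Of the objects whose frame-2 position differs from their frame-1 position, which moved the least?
the red cross

(moved 0.8)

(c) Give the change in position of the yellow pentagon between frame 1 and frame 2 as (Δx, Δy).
(1.4, 2.4)

The yellow pentagon was at (4.5, 0.6) in frame 1 and (5.9, 3.0) in frame 2.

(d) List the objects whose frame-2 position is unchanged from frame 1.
the green hexagon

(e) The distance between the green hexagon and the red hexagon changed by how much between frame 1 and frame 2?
+2.2

Distance in frame 1: 3.1. Distance in frame 2: 5.3.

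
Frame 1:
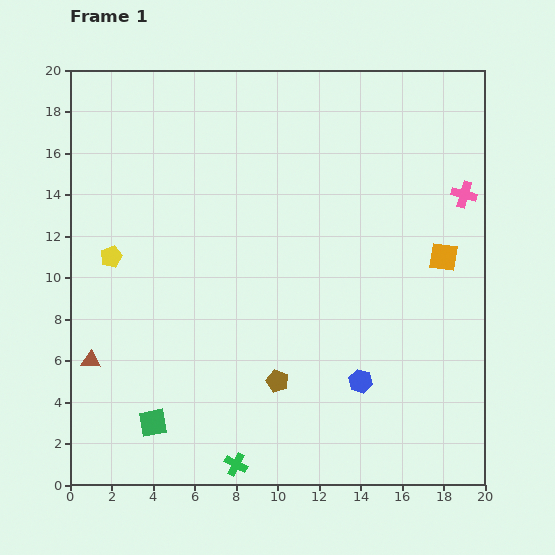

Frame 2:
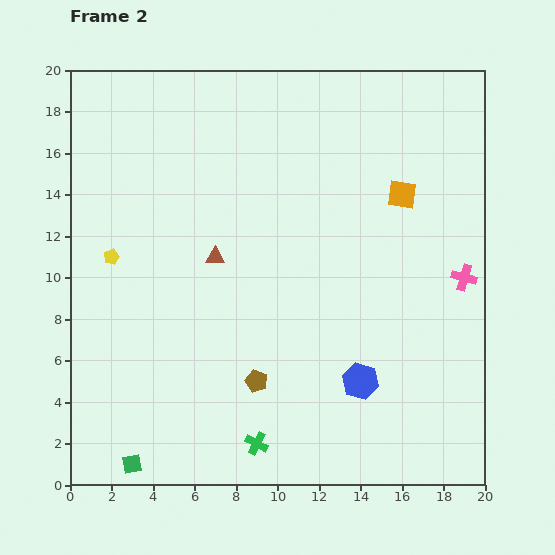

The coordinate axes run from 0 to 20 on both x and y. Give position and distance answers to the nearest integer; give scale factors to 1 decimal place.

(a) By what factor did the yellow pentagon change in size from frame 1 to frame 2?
0.7×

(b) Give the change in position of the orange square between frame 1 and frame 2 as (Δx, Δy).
(-2, 3)

The orange square was at (18, 11) in frame 1 and (16, 14) in frame 2.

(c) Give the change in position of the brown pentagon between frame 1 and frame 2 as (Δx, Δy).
(-1, 0)

The brown pentagon was at (10, 5) in frame 1 and (9, 5) in frame 2.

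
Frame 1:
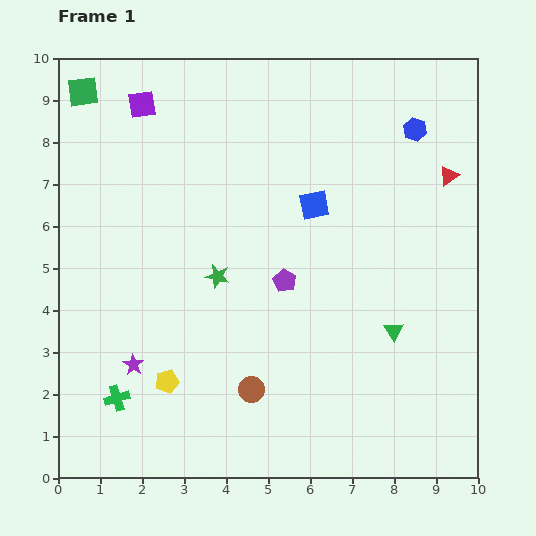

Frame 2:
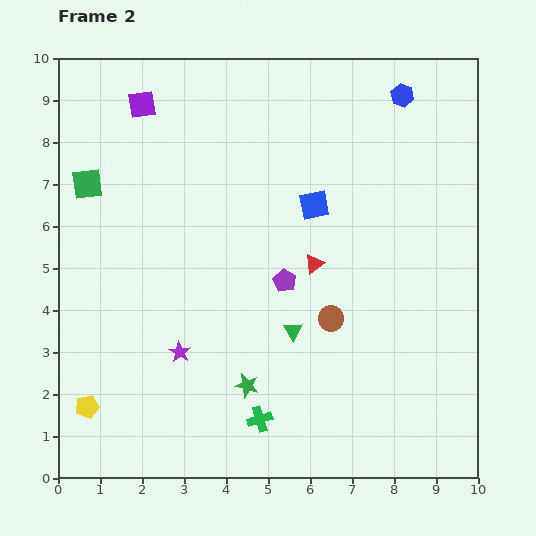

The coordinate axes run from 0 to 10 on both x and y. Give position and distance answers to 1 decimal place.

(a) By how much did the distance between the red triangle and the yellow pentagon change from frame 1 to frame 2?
-1.9

Distance in frame 1: 8.3. Distance in frame 2: 6.4.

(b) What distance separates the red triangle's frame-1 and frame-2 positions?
3.8

The red triangle moved from (9.3, 7.2) to (6.1, 5.1), a distance of √(3.2² + 2.1²) ≈ 3.8.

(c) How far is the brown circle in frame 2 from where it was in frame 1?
2.5

The brown circle moved from (4.6, 2.1) to (6.5, 3.8), a distance of √(1.9² + 1.7²) ≈ 2.5.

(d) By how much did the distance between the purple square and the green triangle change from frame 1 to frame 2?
-1.6

Distance in frame 1: 8.1. Distance in frame 2: 6.5.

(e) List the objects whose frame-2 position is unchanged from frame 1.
the blue square, the purple pentagon, the purple square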